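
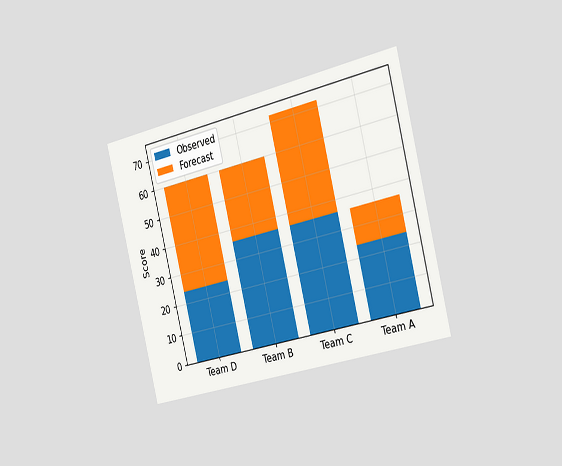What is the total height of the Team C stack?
72

The chart is tilted about 14° counter-clockwise and viewed slightly from the right. The Team C stack's top reaches 72 on the y-axis.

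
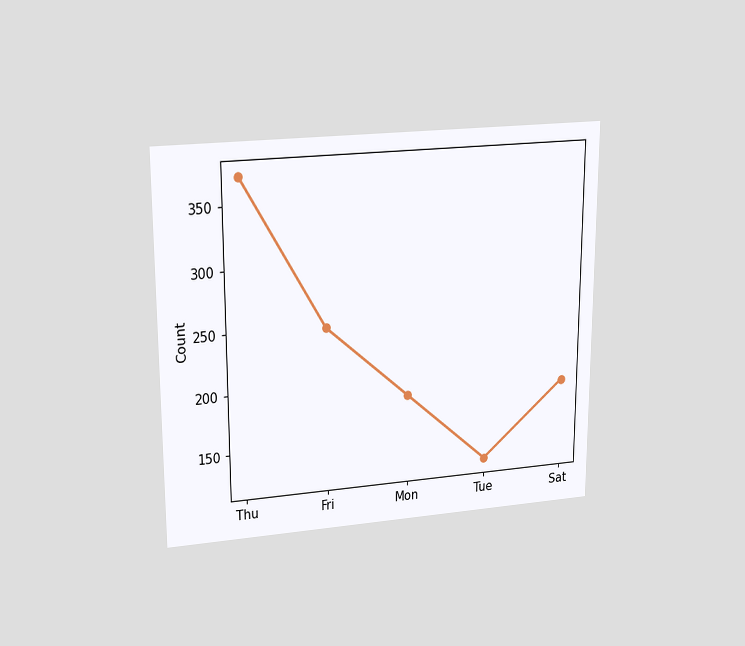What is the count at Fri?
The chart is viewed slightly from above. At Fri, the line is at 248.

248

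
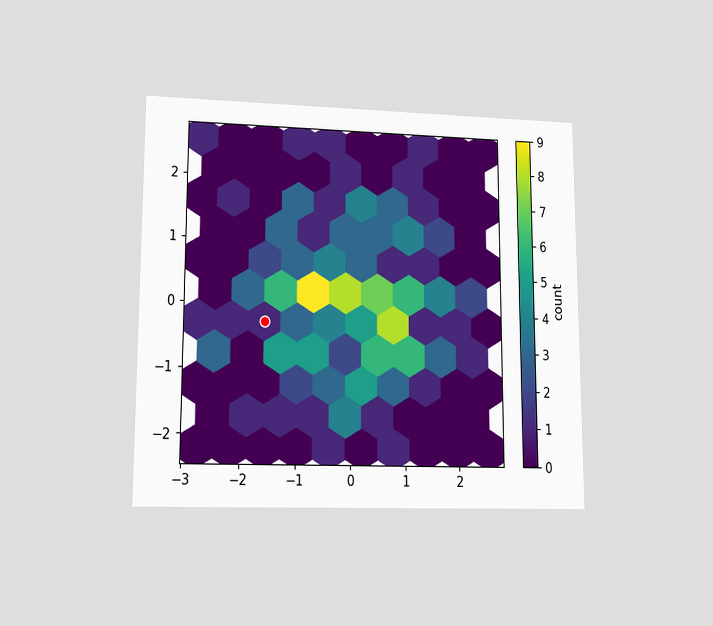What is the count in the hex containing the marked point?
1

The chart is viewed at a slight angle. The marked hex reads 1 on the colorbar.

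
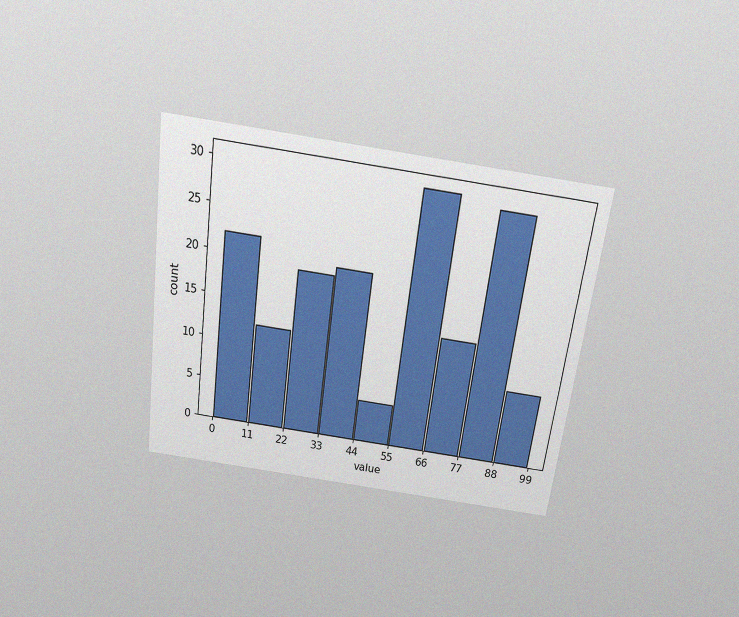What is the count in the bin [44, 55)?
5

The chart is tilted about 8° clockwise and viewed slightly from above, with some photo noise. The [44, 55) bin has height 5.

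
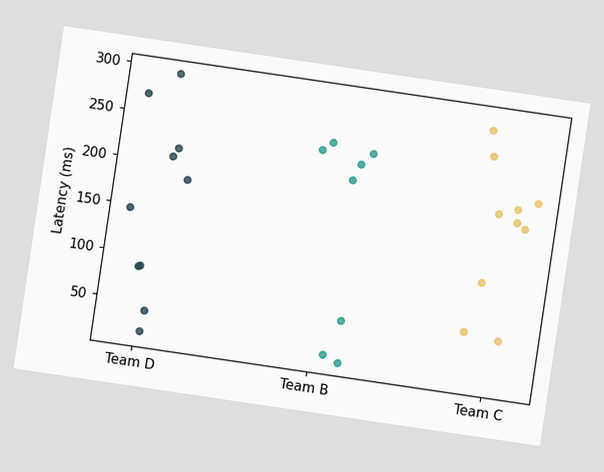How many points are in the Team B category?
The chart is tilted about 8° clockwise. Counting the markers in the Team B column gives 8.

8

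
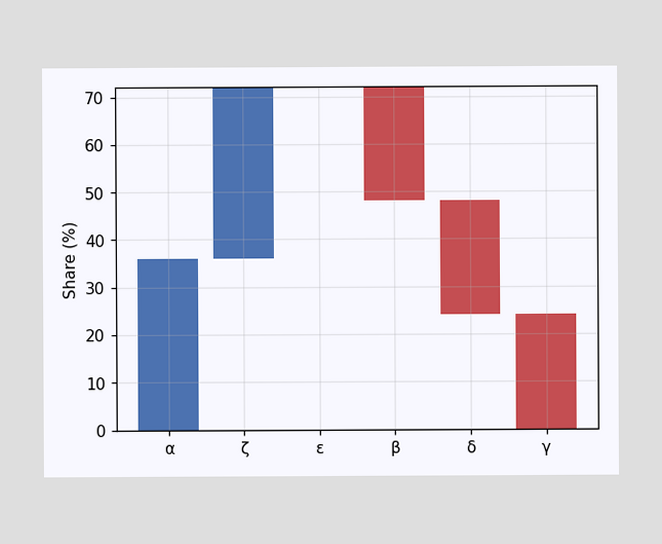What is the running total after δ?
24%

After δ the running total reaches 24%.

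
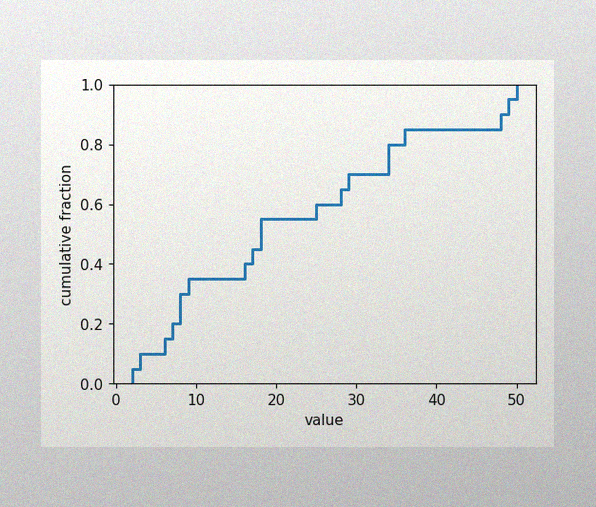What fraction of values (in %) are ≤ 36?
85%

The image has some photo noise and uneven lighting. At x=36 the ECDF step is at 85%.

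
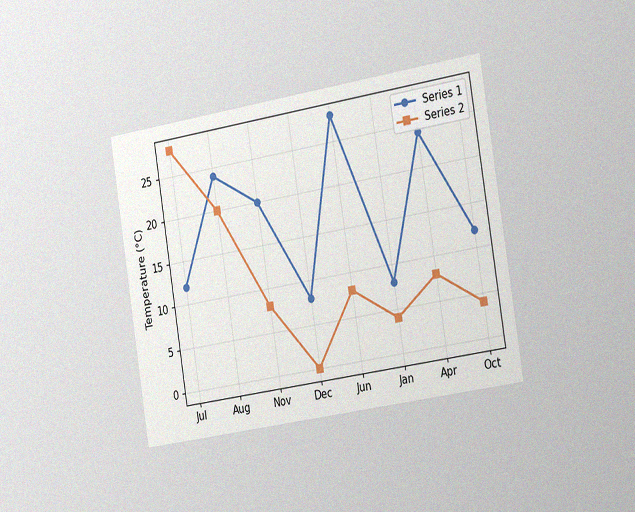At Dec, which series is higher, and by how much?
Series 1, by 8°C

The chart is tilted about 9° counter-clockwise and viewed slightly from the right, with some photo noise. At Dec, Series 1 sits above the other line by 8°C.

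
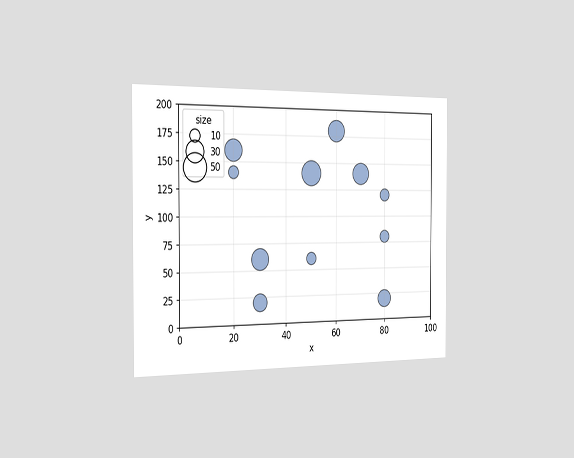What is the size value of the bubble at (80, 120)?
The chart is viewed slightly from the left. Matching the bubble at (80, 120) against the size legend gives 10.

10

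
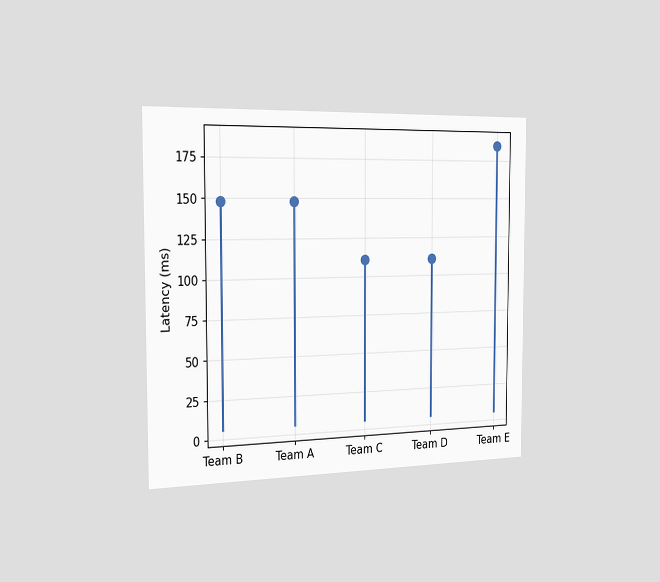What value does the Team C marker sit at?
111ms

The chart is viewed slightly from the left. The Team C marker sits at 111ms.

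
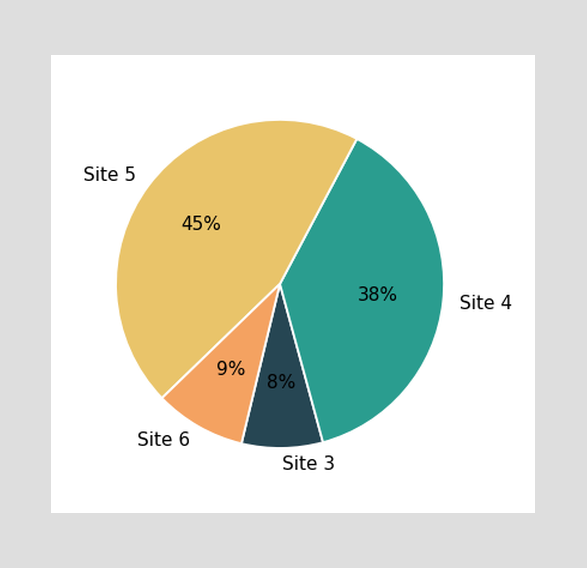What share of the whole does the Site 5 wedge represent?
The Site 5 slice takes up 45% of the pie.

45%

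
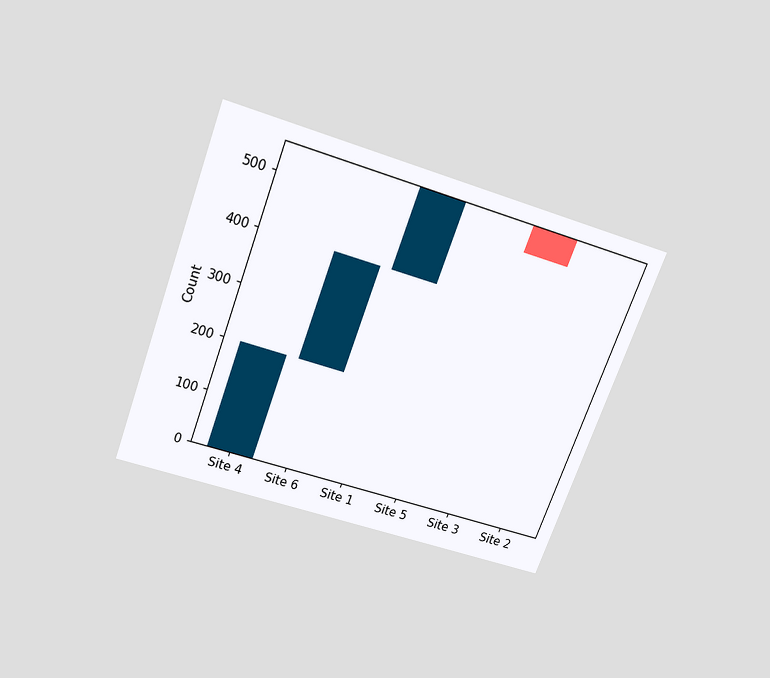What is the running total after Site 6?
400

The chart is tilted about 21° clockwise and viewed slightly from above. After Site 6 the running total reaches 400.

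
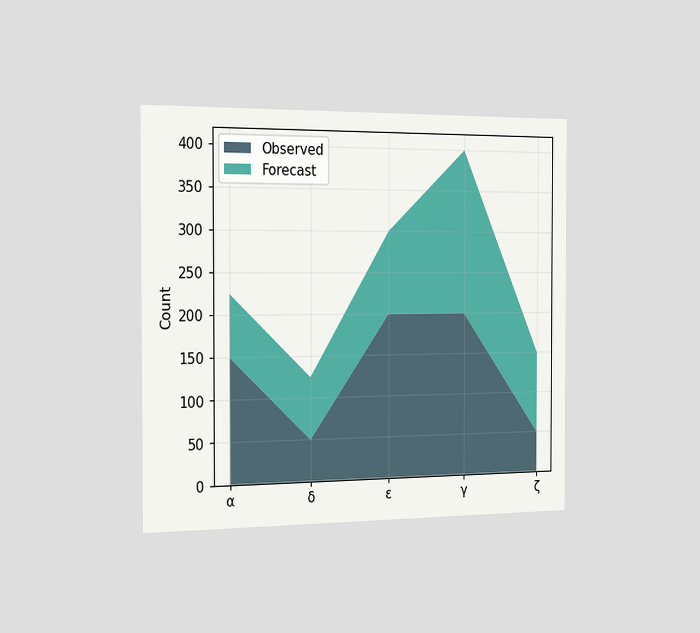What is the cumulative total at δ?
The chart is viewed slightly from the left. The stacked total at δ reaches 125.

125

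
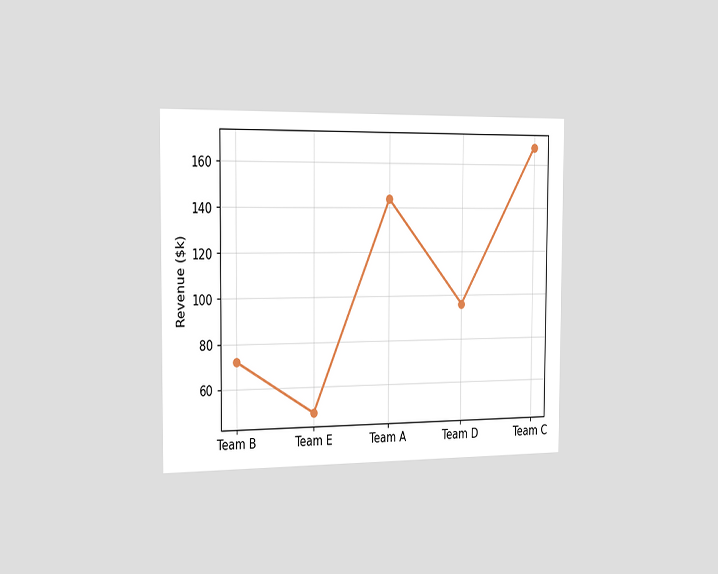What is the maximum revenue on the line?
$168k

The chart is viewed slightly from the left. The highest point is at Team C, and reading across to the y-axis gives $168k.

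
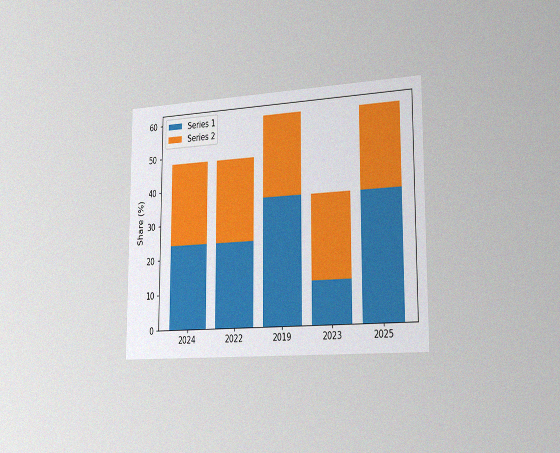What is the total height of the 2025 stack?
The chart is viewed slightly from the right, with some photo noise. The 2025 stack's top reaches 60% on the y-axis.

60%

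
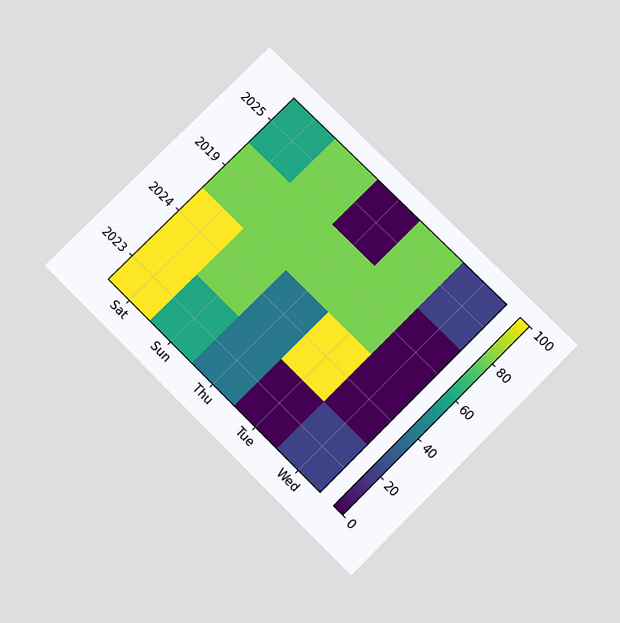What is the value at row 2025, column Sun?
The chart is tilted about 45° clockwise and viewed slightly from below. Matching cell (2025, Sun) against the colorbar gives 80.

80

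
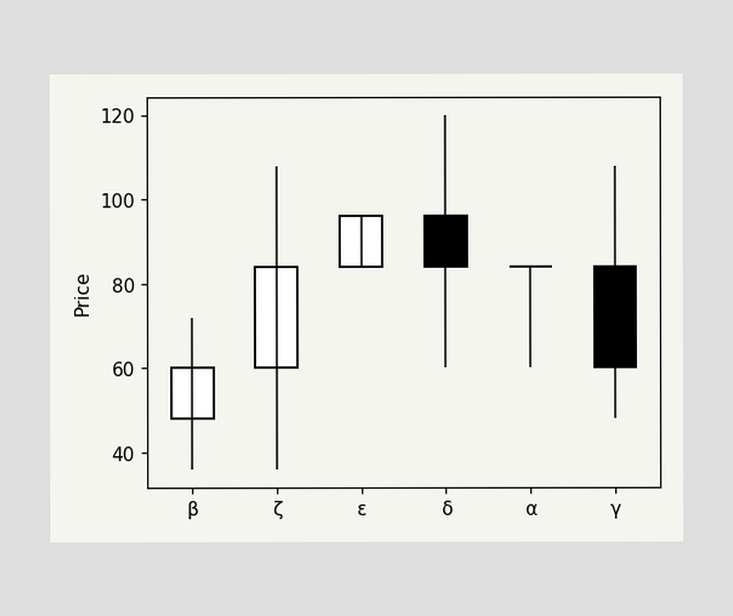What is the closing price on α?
84

The α candle closes at 84.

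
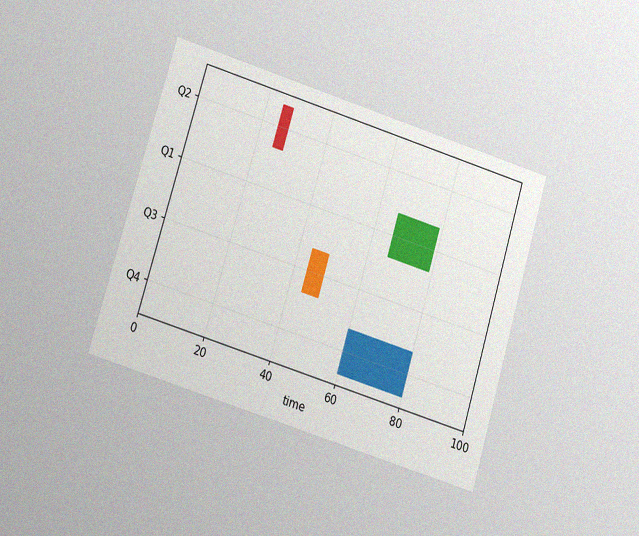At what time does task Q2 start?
The chart is tilted about 17° clockwise and viewed at a slight angle, with some photo noise. The Q2 bar begins at t=25.

25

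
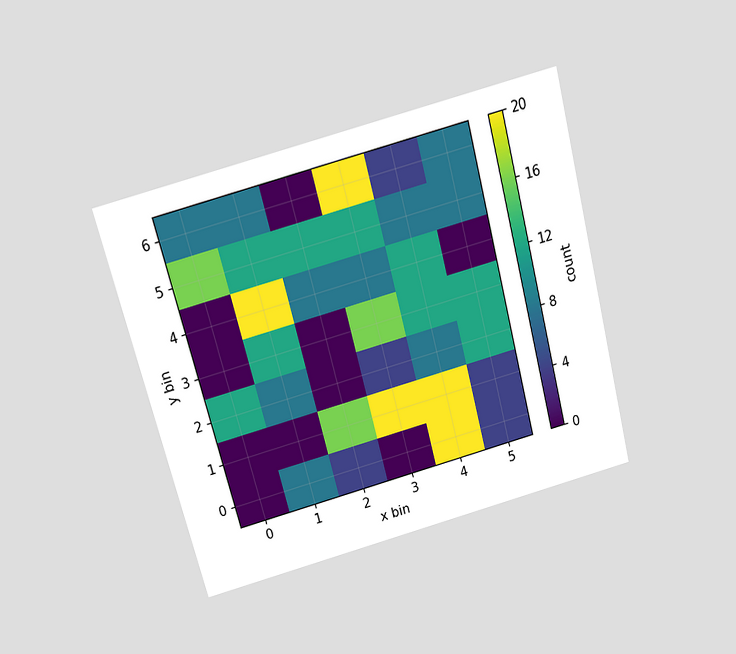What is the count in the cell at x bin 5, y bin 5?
The chart is tilted about 15° counter-clockwise and viewed slightly from above. Matching the cell (5, 5) against the colorbar gives 8.

8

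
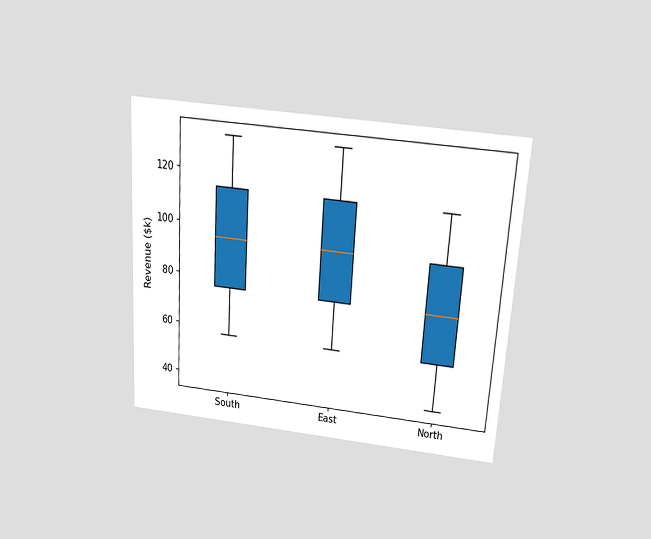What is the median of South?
The chart is tilted about 4° clockwise and viewed slightly from above. The median line in the South box sits at $95k.

$95k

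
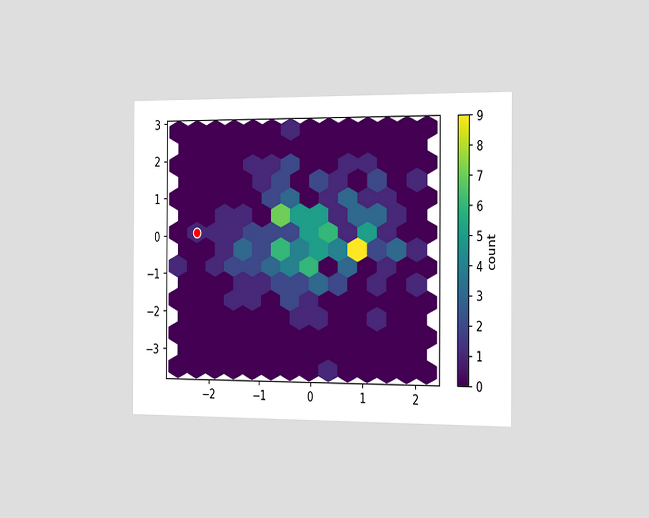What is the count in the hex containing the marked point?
The chart is viewed slightly from the right. The marked hex reads 1 on the colorbar.

1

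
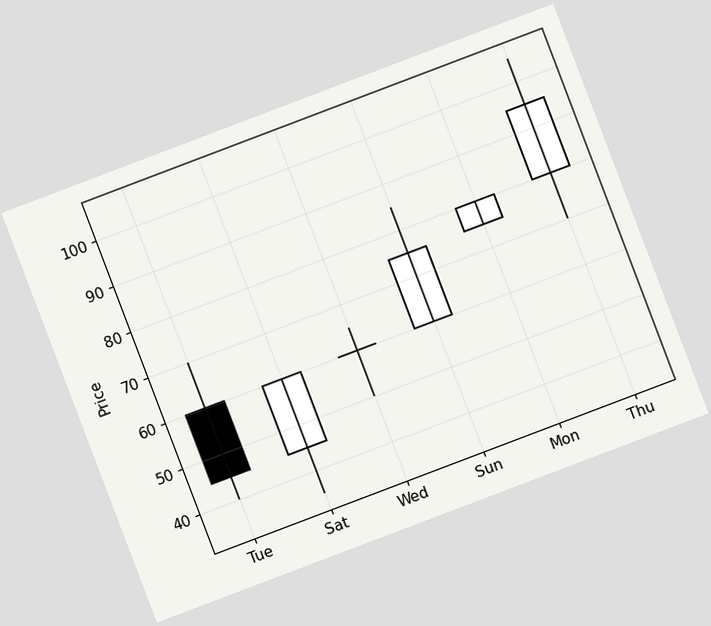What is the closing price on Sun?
75

The chart is tilted about 21° counter-clockwise. The Sun candle closes at 75.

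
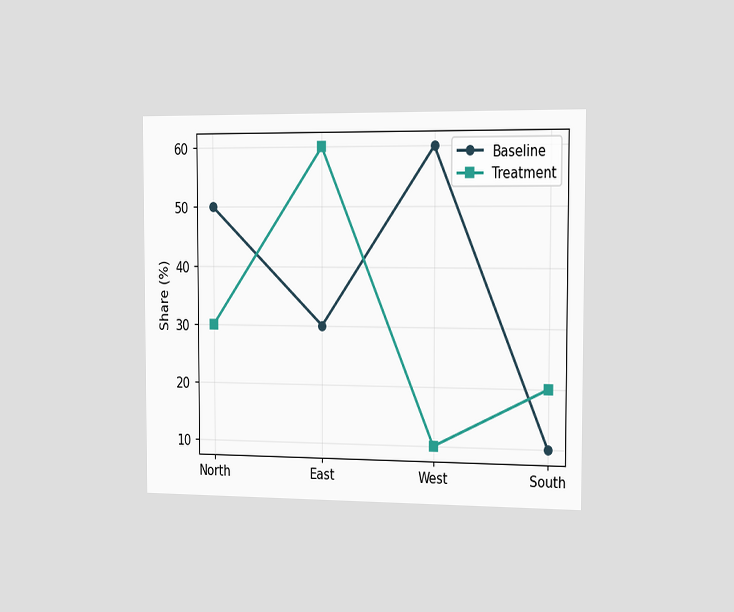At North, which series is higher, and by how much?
The chart is viewed slightly from the right. At North, Baseline sits above the other line by 20%.

Baseline, by 20%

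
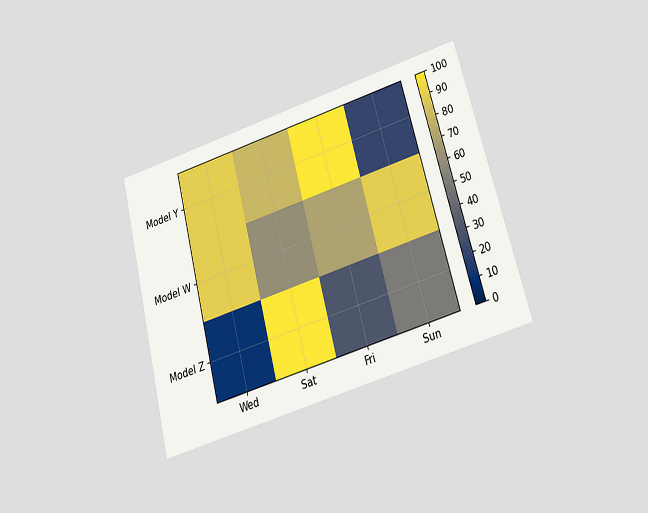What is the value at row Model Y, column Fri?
100

The chart is tilted about 15° counter-clockwise and viewed slightly from below. Matching cell (Model Y, Fri) against the colorbar gives 100.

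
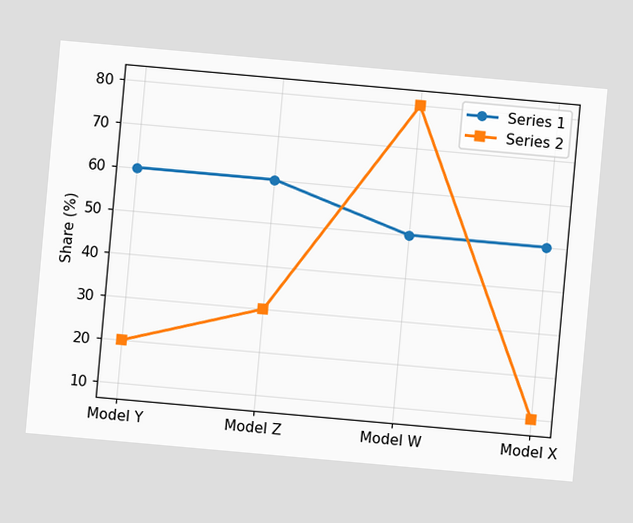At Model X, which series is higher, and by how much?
Series 1, by 40%

The chart is tilted about 5° clockwise. At Model X, Series 1 sits above the other line by 40%.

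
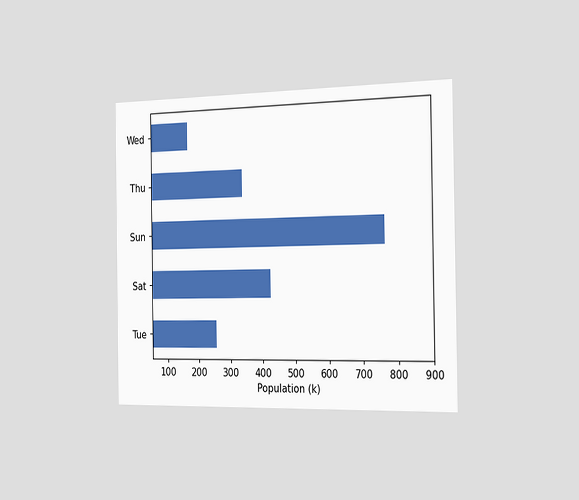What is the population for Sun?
765k

The chart is viewed slightly from the right. Reading along the chart's x-axis, the Sun bar reaches 765k.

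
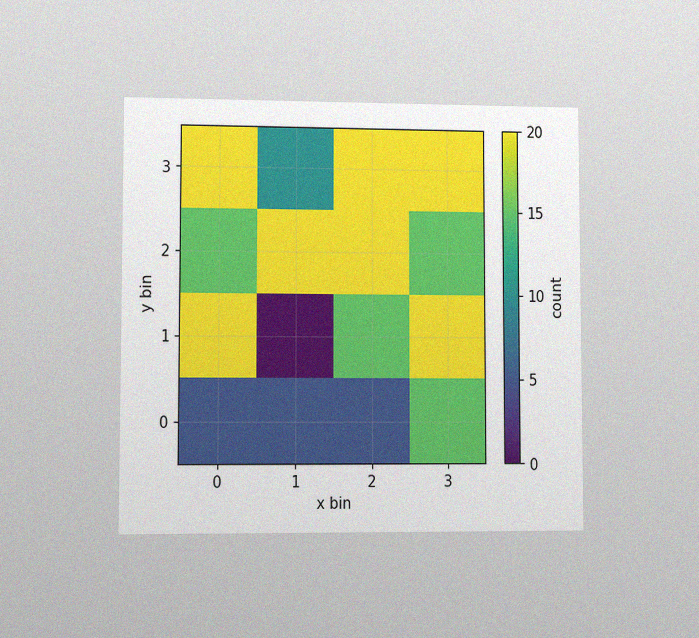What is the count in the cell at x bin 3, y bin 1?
The chart is viewed at a slight angle, with some photo noise. Matching the cell (3, 1) against the colorbar gives 20.

20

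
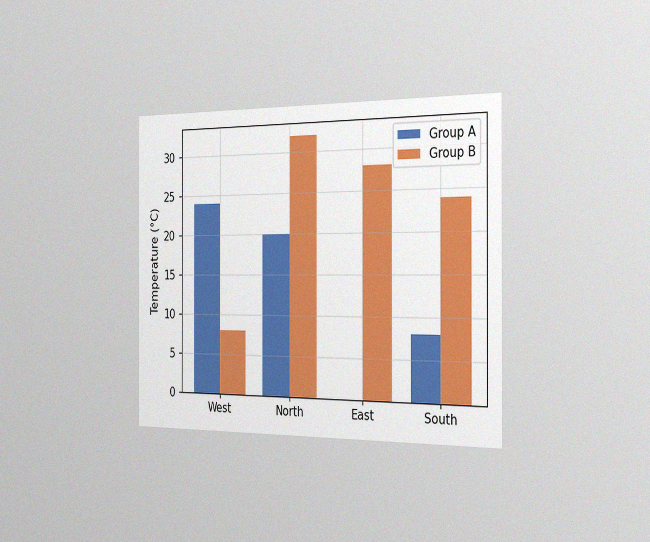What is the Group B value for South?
24°C

The chart is viewed slightly from the right, with some photo noise. The Group B bar at South reaches 24°C on the y-axis.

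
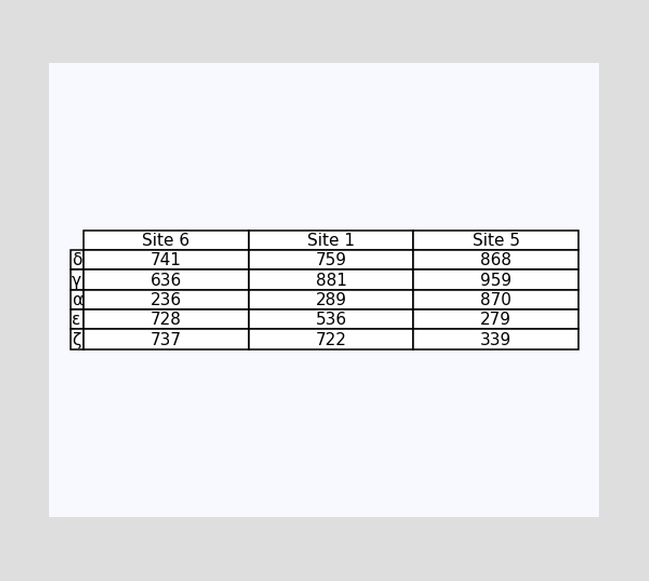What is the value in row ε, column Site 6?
728

The (ε, Site 6) cell reads 728.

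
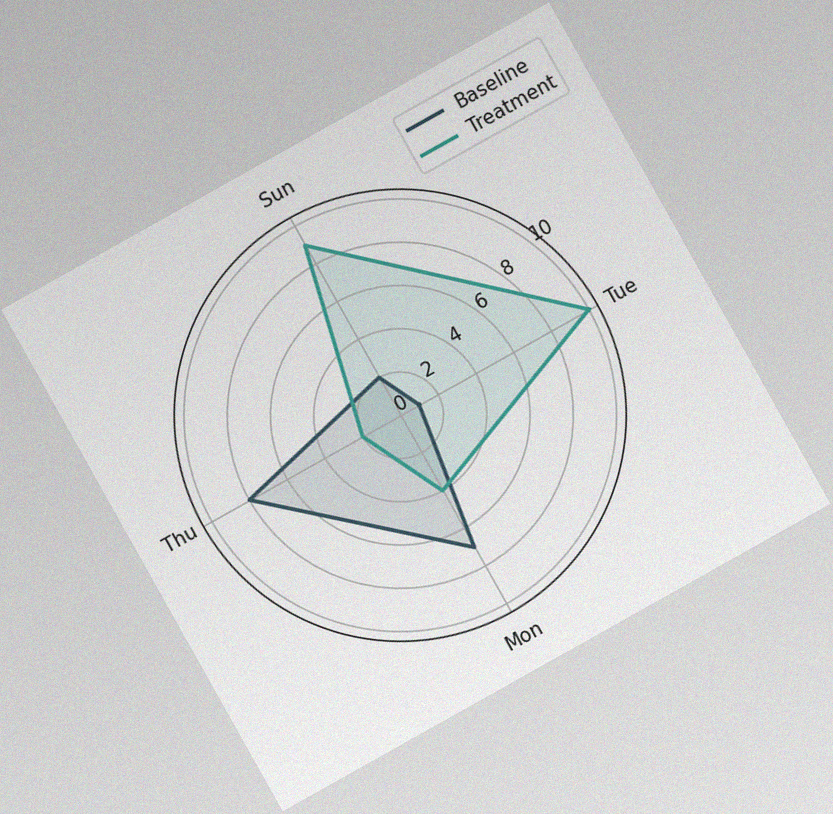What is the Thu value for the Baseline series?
8

The chart is tilted about 29° counter-clockwise, with some photo noise. On the Thu axis, Baseline reaches 8.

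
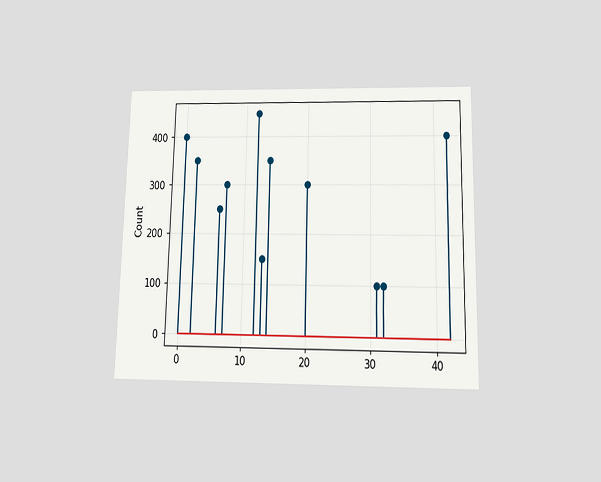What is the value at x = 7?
300

The chart is viewed slightly from below. The stem at x=7 reaches 300.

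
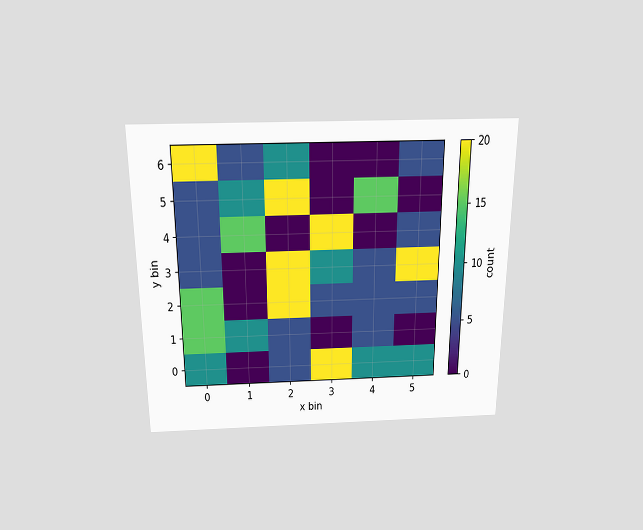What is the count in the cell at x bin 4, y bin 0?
10

The chart is viewed slightly from above. Matching the cell (4, 0) against the colorbar gives 10.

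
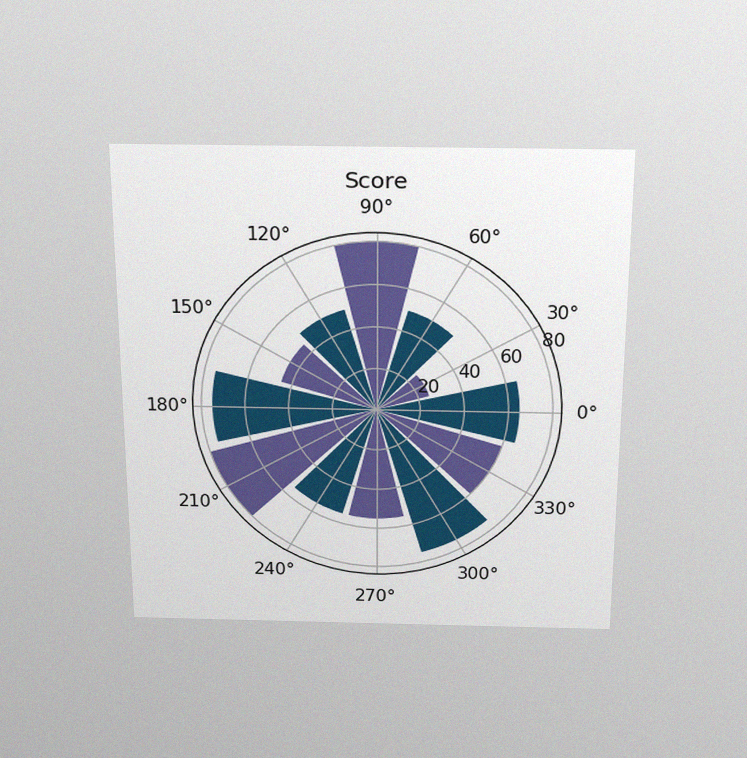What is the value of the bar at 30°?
25

The chart is viewed slightly from above, with some photo noise. The bar at 30° reaches 25 on the radial axis.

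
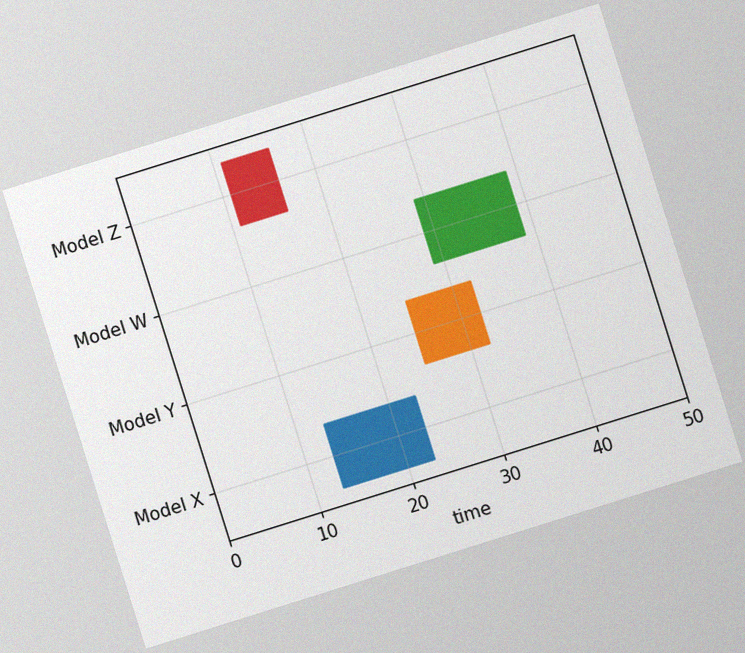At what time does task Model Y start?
25

The chart is tilted about 17° counter-clockwise, with some photo noise. The Model Y bar begins at t=25.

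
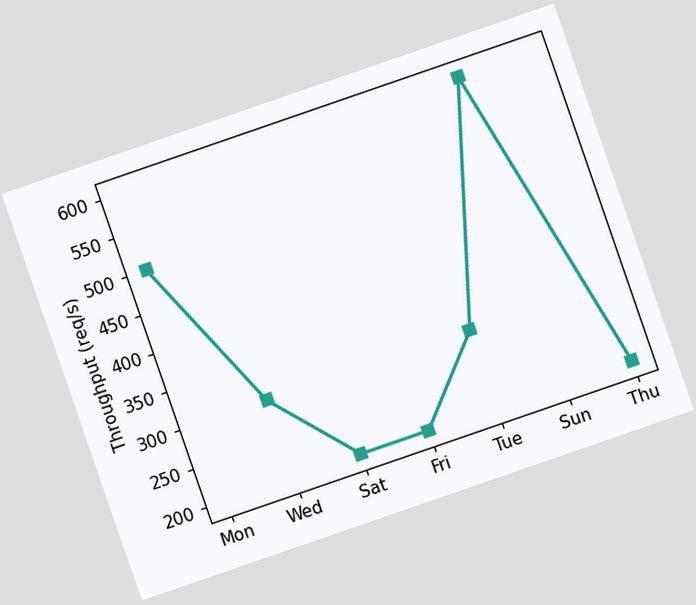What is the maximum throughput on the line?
600req/s

The chart is tilted about 19° counter-clockwise. The highest point is at Sun, and reading across to the y-axis gives 600req/s.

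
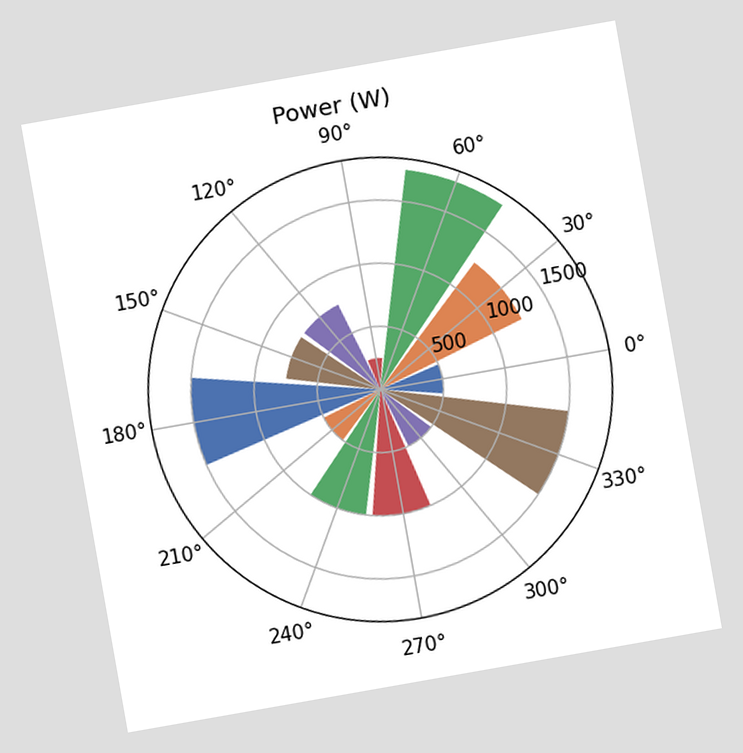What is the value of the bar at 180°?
1500W

The chart is tilted about 10° counter-clockwise. The bar at 180° reaches 1500W on the radial axis.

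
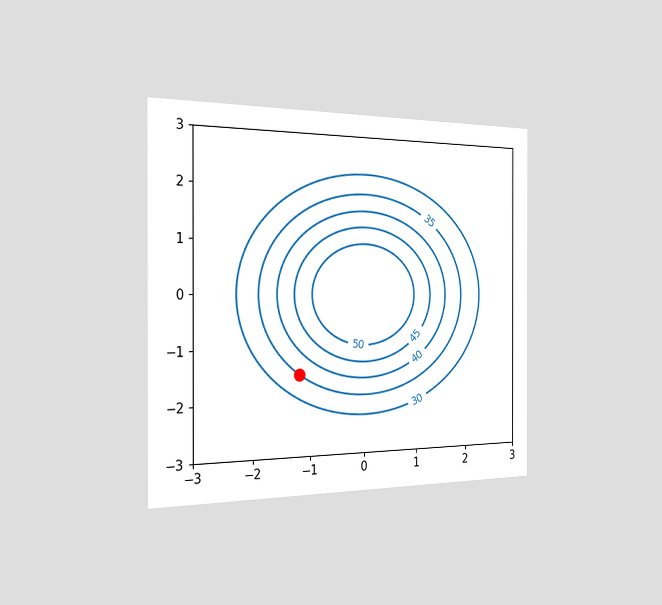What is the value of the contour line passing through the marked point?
The chart is viewed slightly from the left. The marked point sits on the contour labelled 35.

35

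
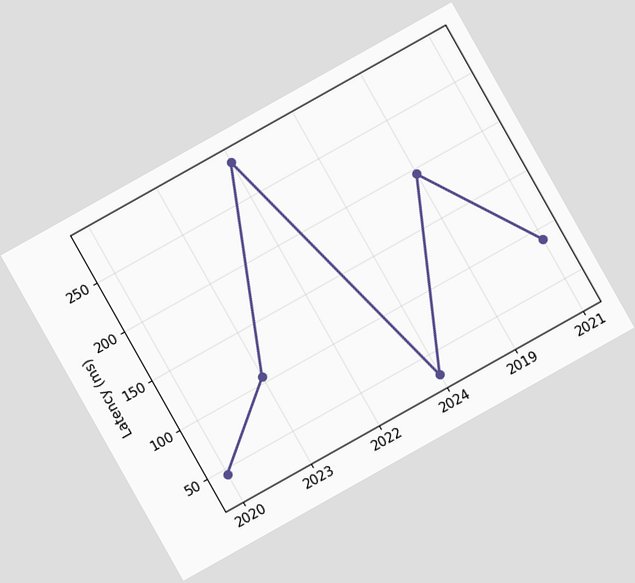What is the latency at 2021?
90ms

The chart is tilted about 29° counter-clockwise. At 2021, the line is at 90ms.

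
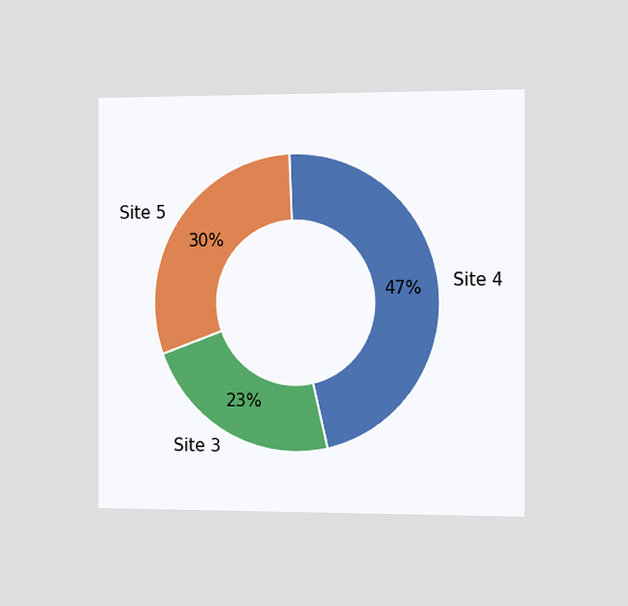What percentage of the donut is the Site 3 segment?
23%

The chart is viewed slightly from the right. The Site 3 segment takes up 23% of the ring.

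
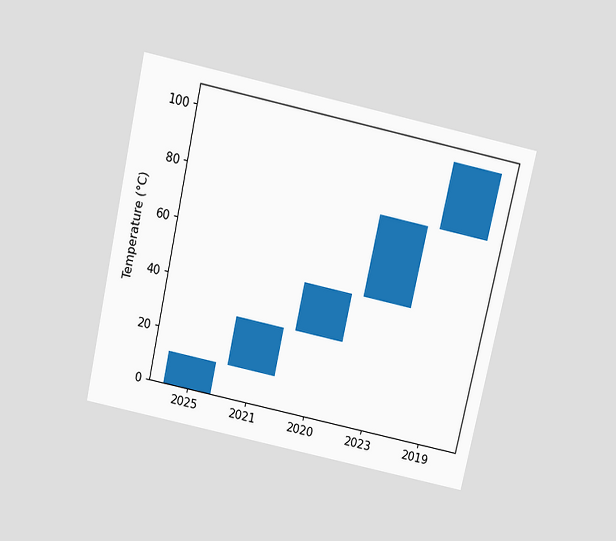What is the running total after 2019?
102°C

The chart is tilted about 12° clockwise and viewed slightly from above. After 2019 the running total reaches 102°C.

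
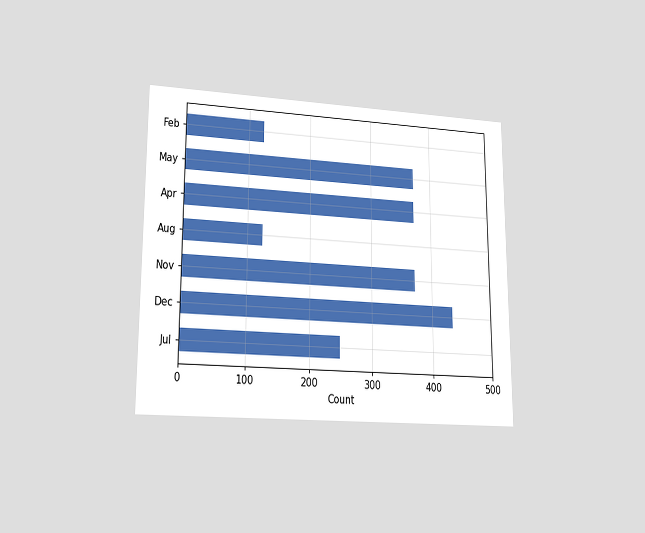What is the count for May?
The chart is viewed at a slight angle. Reading along the chart's x-axis, the May bar reaches 372.

372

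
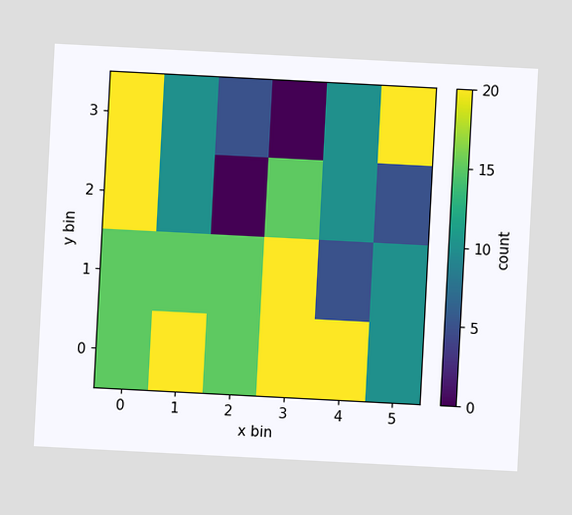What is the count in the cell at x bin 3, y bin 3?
The chart is tilted about 3° clockwise. Matching the cell (3, 3) against the colorbar gives 0.

0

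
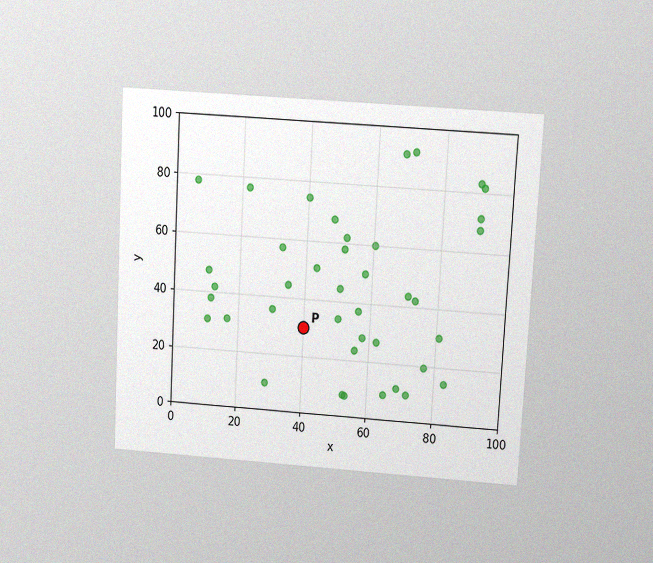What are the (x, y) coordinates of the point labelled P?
The chart is tilted about 3° clockwise and viewed slightly from above, with some photo noise. Following the gridlines from P to each axis, P sits at (40, 30).

(40, 30)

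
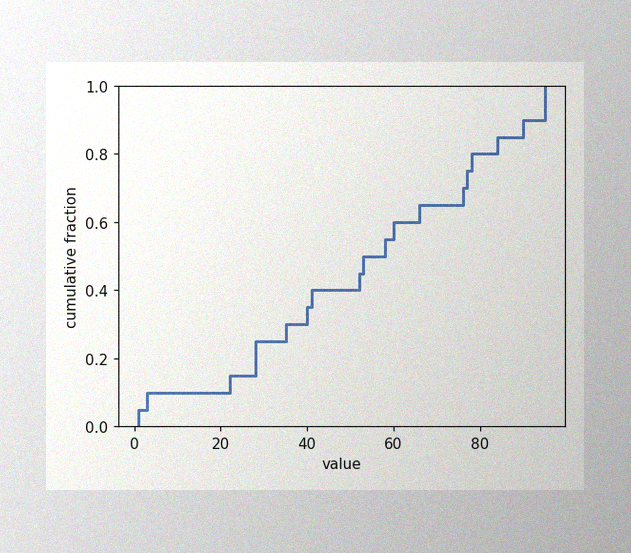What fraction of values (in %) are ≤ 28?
The image has some photo noise and uneven lighting. At x=28 the ECDF step is at 25%.

25%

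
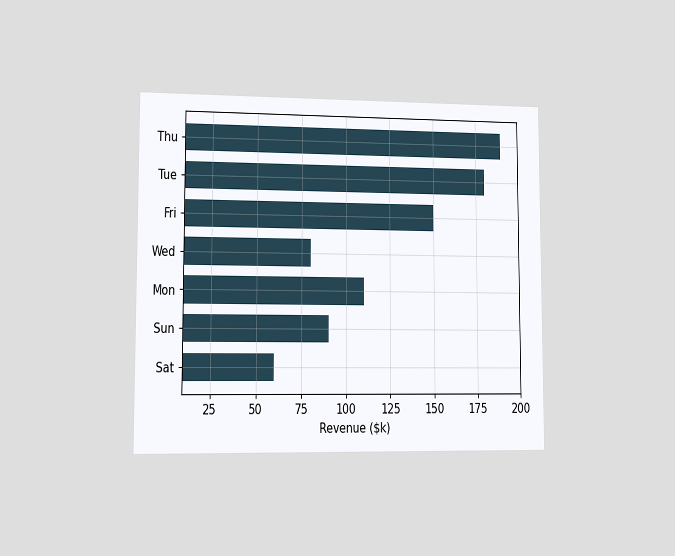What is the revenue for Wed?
The chart is viewed slightly from the left. Reading along the chart's x-axis, the Wed bar reaches $80k.

$80k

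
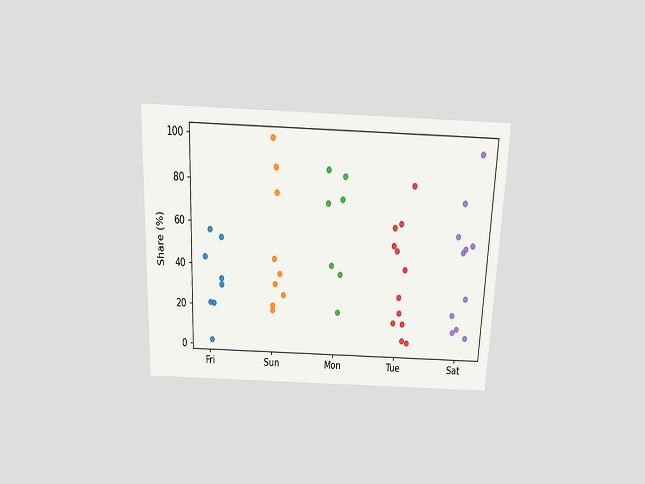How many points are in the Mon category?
7

The chart is tilted about 2° clockwise and viewed slightly from above. Counting the markers in the Mon column gives 7.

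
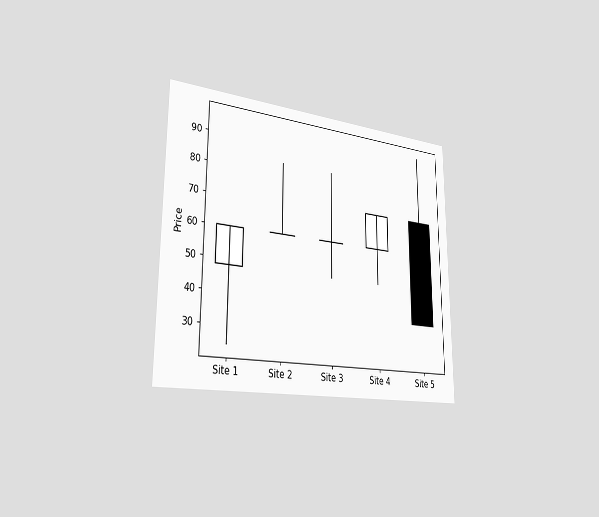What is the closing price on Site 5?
36

The chart is viewed slightly from the left. The Site 5 candle closes at 36.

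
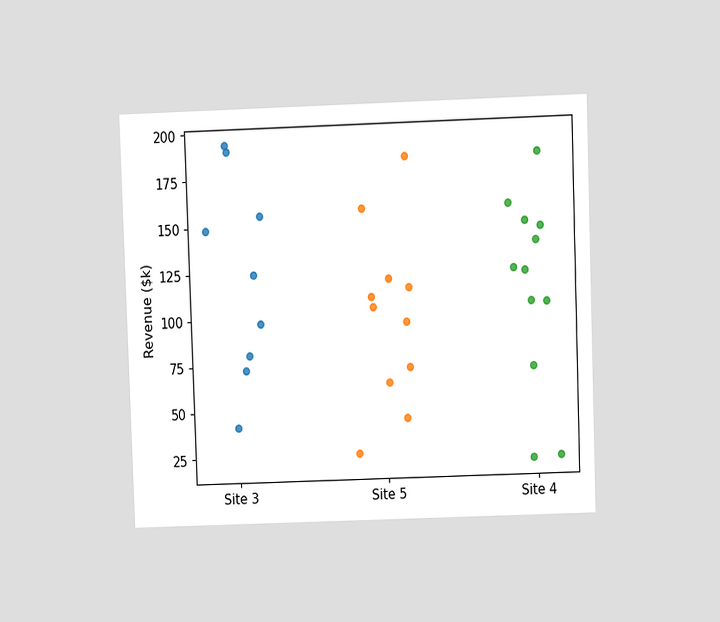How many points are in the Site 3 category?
9

The chart is viewed at a slight angle. Counting the markers in the Site 3 column gives 9.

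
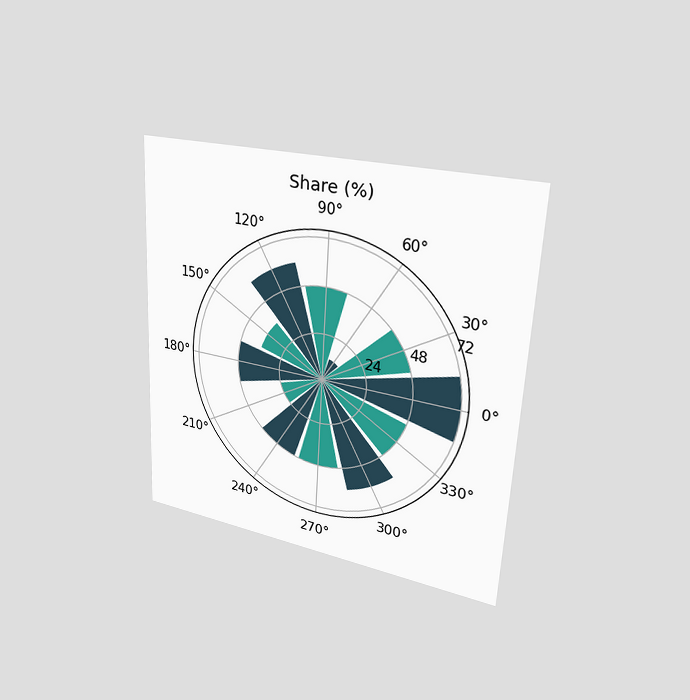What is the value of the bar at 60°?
The chart is tilted about 3° clockwise and viewed slightly from the right. The bar at 60° reaches 12% on the radial axis.

12%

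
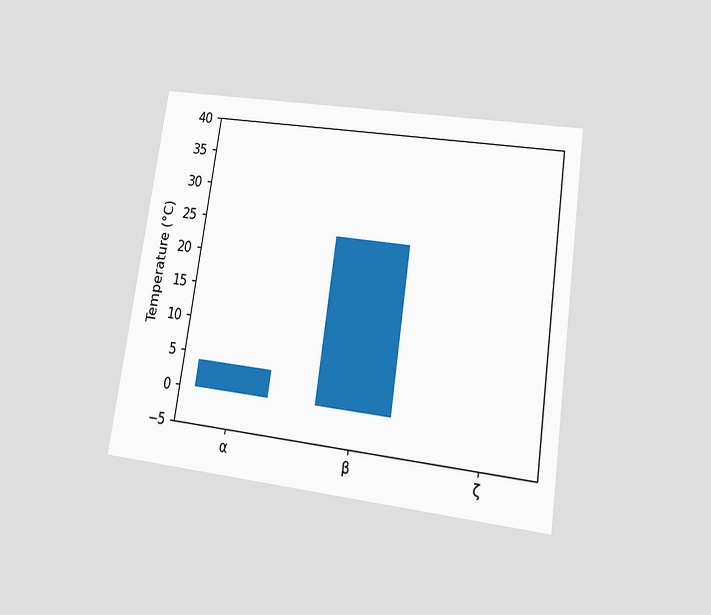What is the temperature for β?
The chart is tilted about 8° clockwise and viewed at a slight angle. Reading along the chart's y-axis, the β bar reaches 24°C.

24°C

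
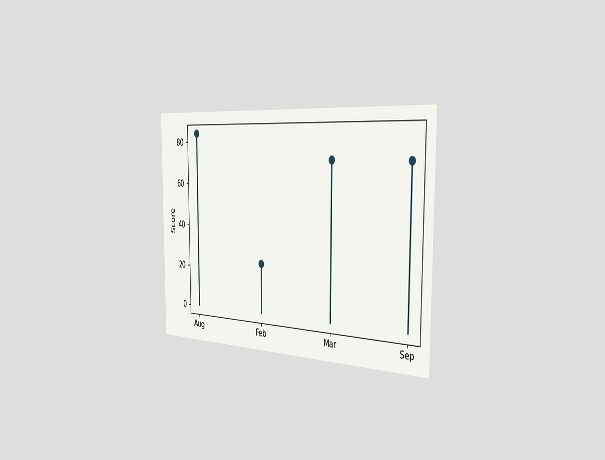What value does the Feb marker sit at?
The chart is viewed slightly from the right. The Feb marker sits at 24.

24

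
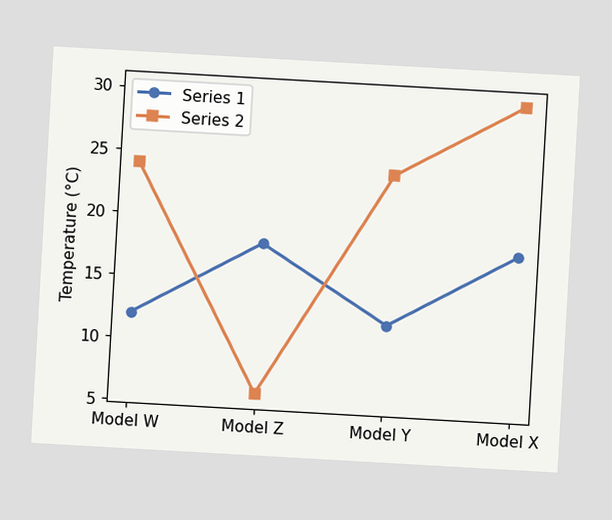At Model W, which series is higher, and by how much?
The chart is tilted about 3° clockwise. At Model W, Series 2 sits above the other line by 12°C.

Series 2, by 12°C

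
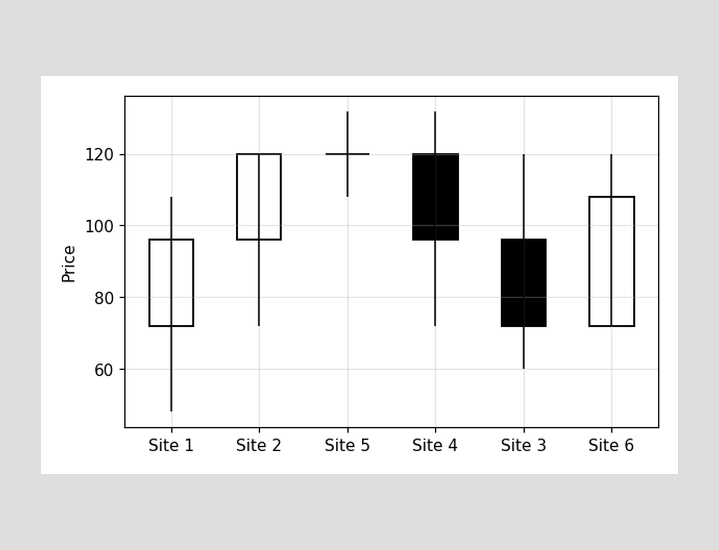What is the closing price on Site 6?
The Site 6 candle closes at 108.

108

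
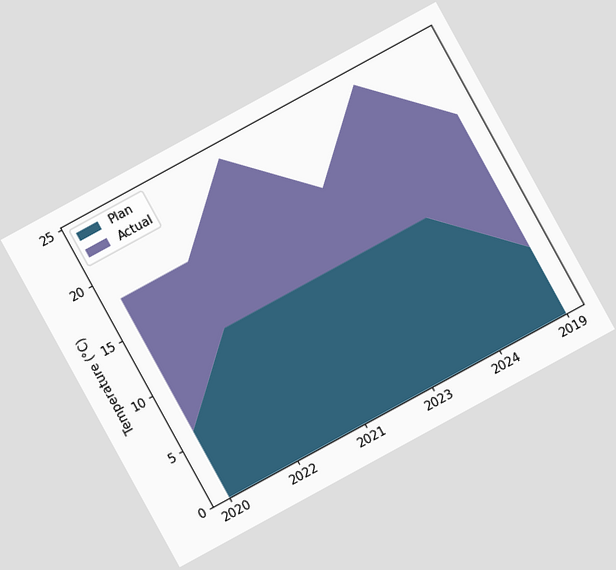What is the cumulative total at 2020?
18°C

The chart is tilted about 29° counter-clockwise. The stacked total at 2020 reaches 18°C.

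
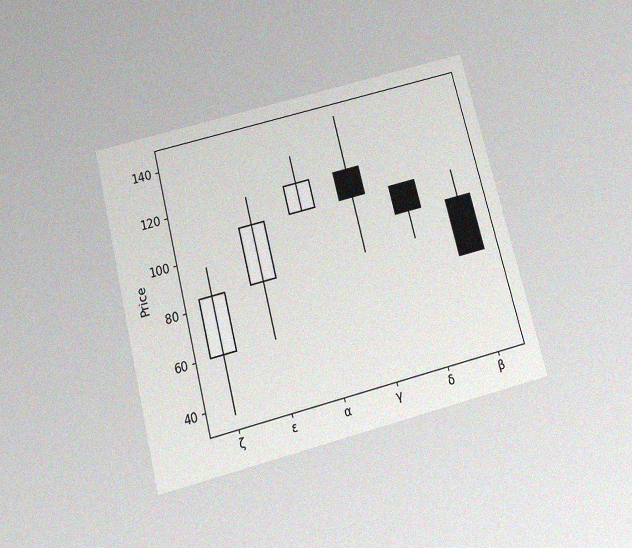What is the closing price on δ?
The chart is tilted about 14° counter-clockwise and viewed slightly from below, with some photo noise. The δ candle closes at 96.

96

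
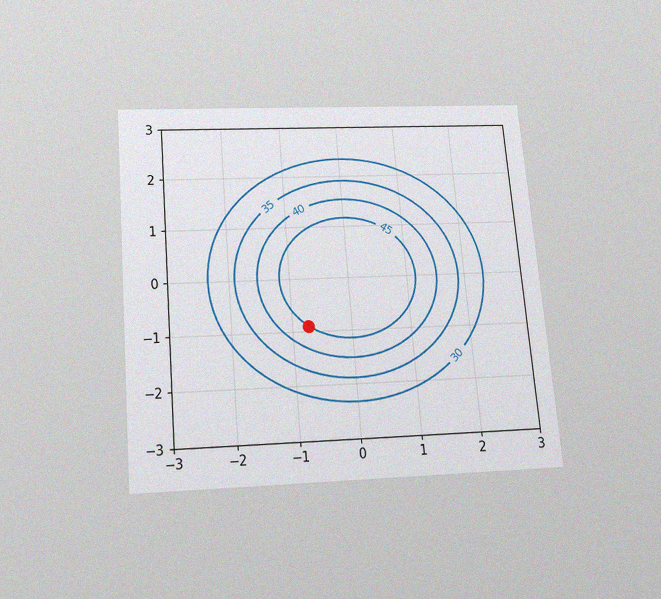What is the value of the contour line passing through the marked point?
The chart is tilted about 5° counter-clockwise and viewed slightly from below, with some photo noise. The marked point sits on the contour labelled 45.

45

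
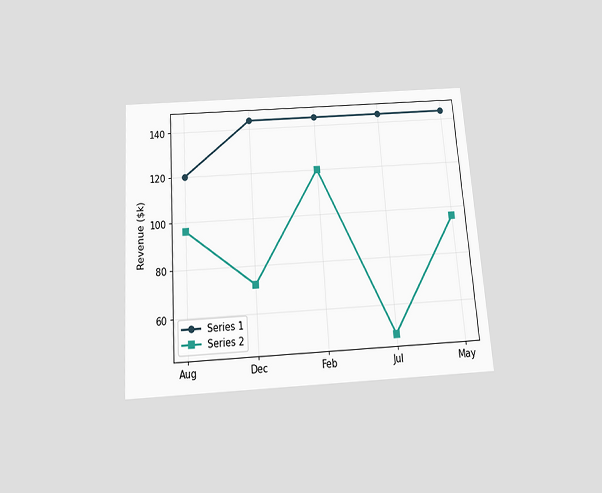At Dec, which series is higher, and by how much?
The chart is tilted about 4° counter-clockwise and viewed slightly from below. At Dec, Series 1 sits above the other line by $72k.

Series 1, by $72k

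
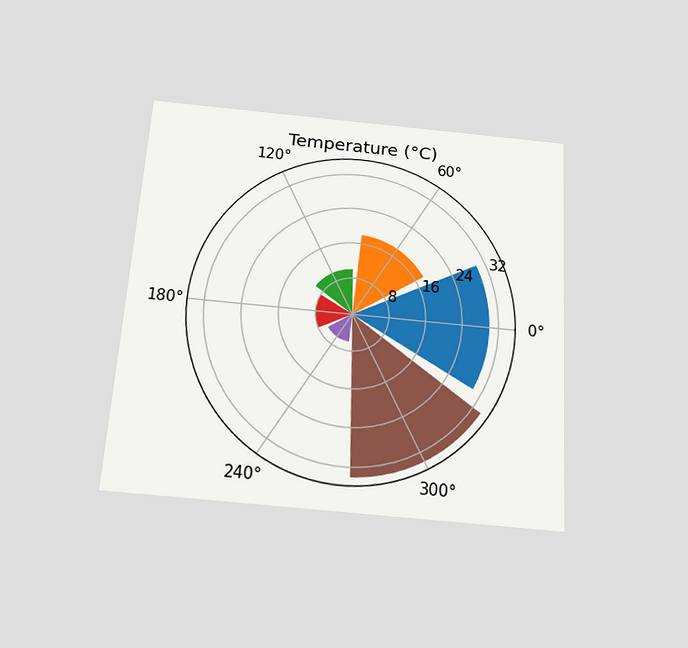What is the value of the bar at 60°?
The chart is tilted about 4° clockwise and viewed slightly from below. The bar at 60° reaches 18°C on the radial axis.

18°C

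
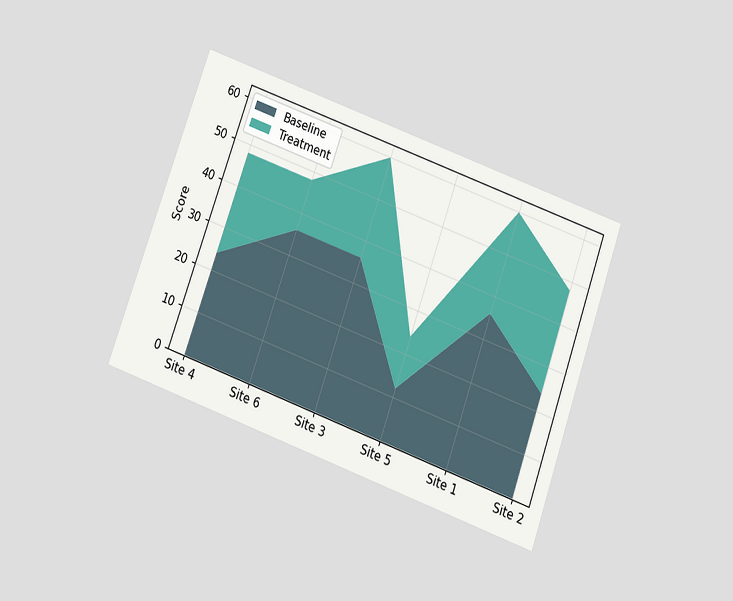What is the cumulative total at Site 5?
24

The chart is tilted about 20° clockwise and viewed slightly from below. The stacked total at Site 5 reaches 24.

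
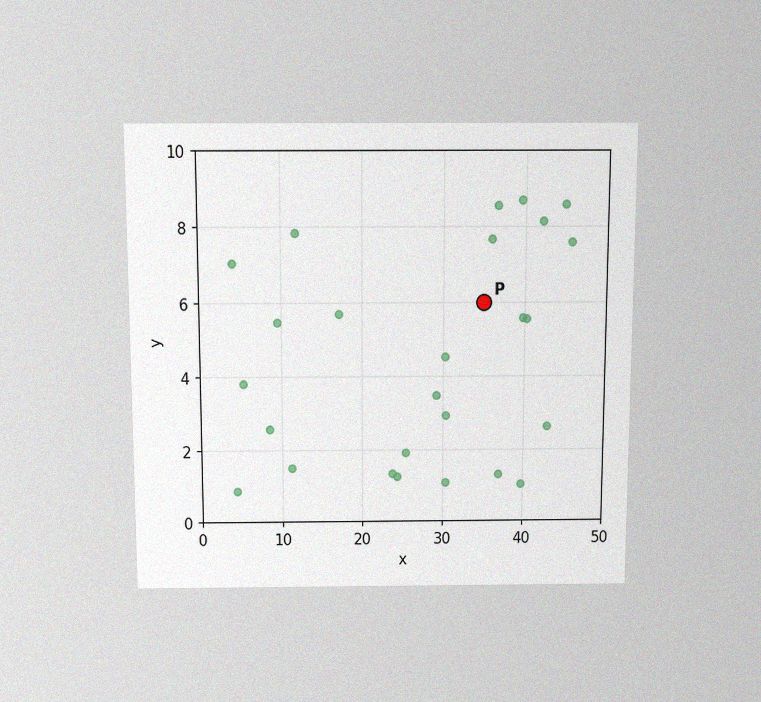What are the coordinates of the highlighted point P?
The chart is viewed slightly from above, with some photo noise. Following the gridlines from P to each axis, P sits at (35, 6).

(35, 6)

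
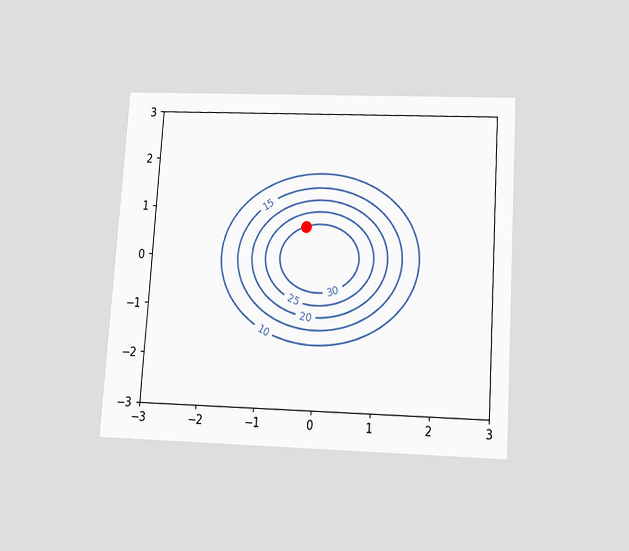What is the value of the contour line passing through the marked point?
30

The chart is tilted about 4° clockwise and viewed slightly from below. The marked point sits on the contour labelled 30.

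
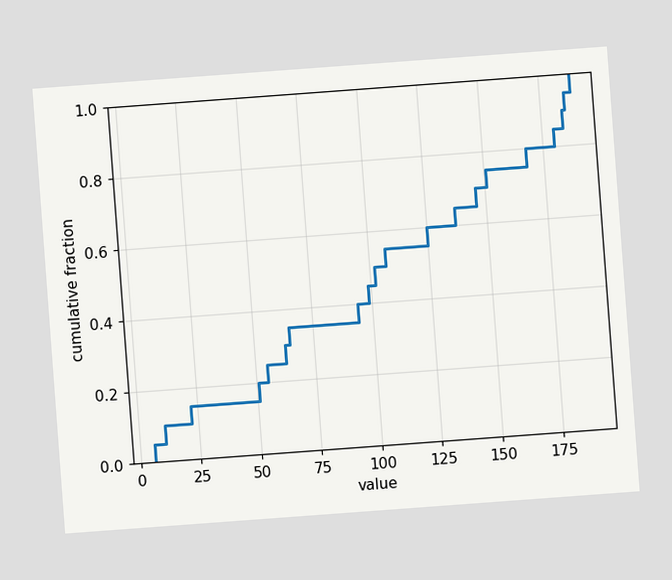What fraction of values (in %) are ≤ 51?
20%

The chart is tilted about 4° counter-clockwise. At x=51 the ECDF step is at 20%.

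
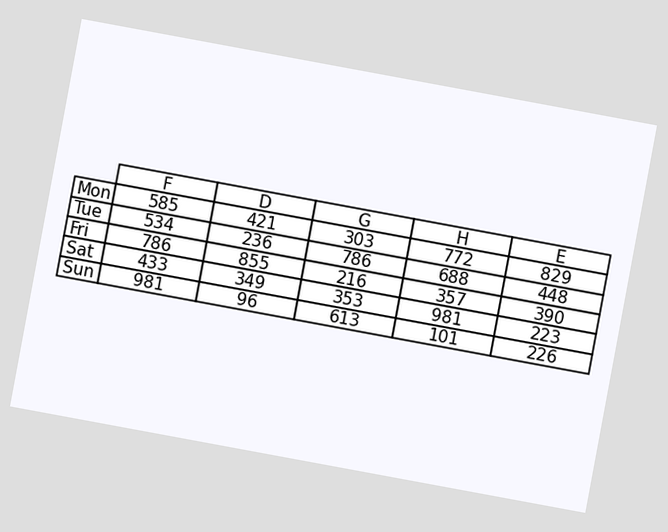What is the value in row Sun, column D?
The chart is tilted about 10° clockwise. The (Sun, D) cell reads 96.

96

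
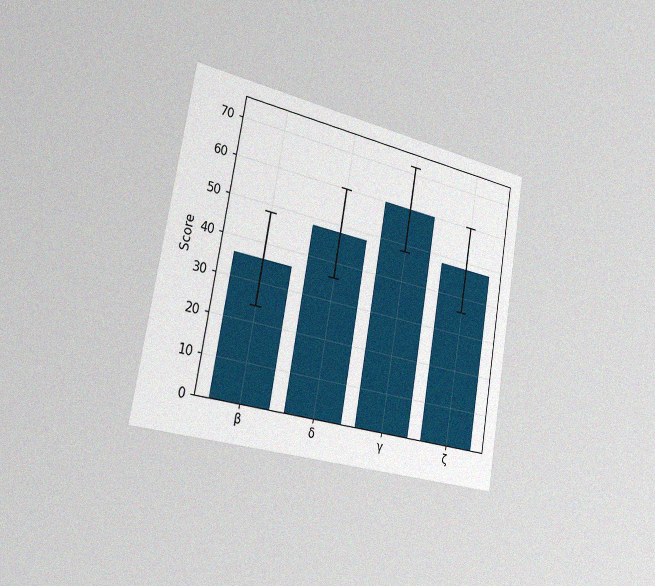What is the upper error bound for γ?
72

The chart is tilted about 10° clockwise and viewed slightly from the left, with some photo noise. The γ bar's upper whisker reaches 72.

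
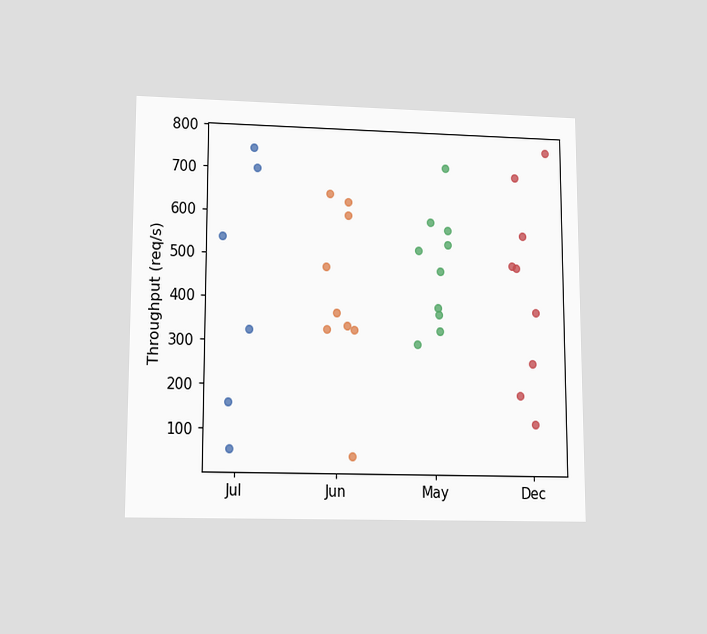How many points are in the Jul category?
The chart is viewed at a slight angle. Counting the markers in the Jul column gives 6.

6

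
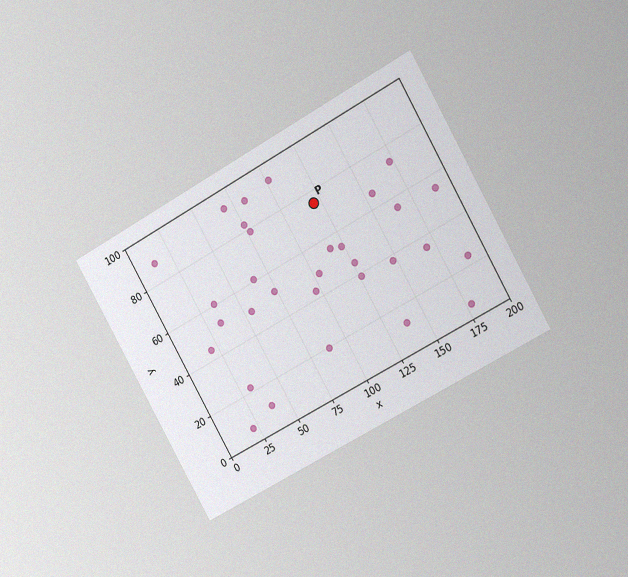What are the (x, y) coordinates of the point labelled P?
The chart is tilted about 30° counter-clockwise and viewed slightly from the right, with some photo noise. Following the gridlines from P to each axis, P sits at (120, 75).

(120, 75)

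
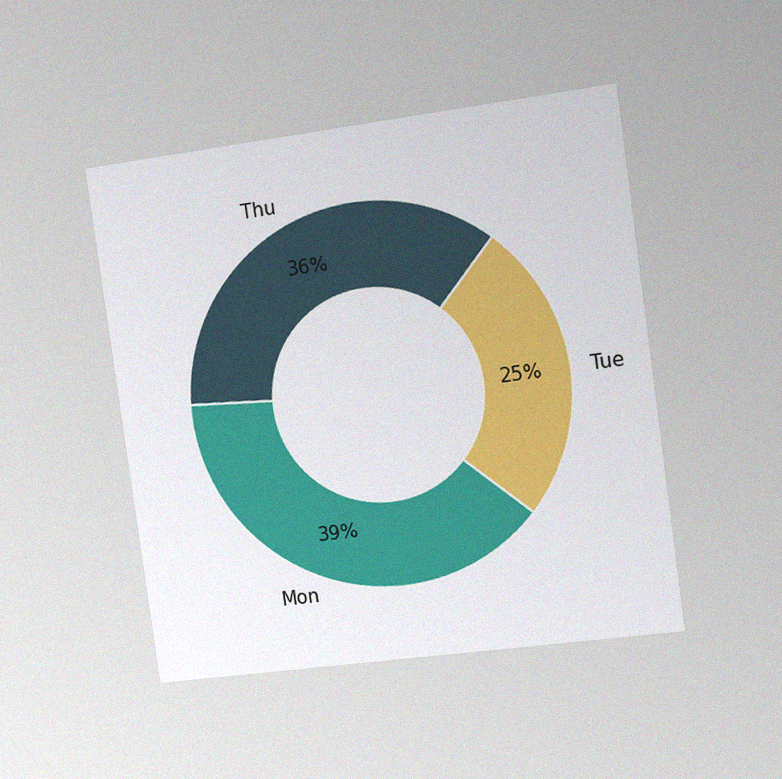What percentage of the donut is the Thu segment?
36%

The chart is tilted about 8° counter-clockwise and viewed slightly from the right, with some photo noise. The Thu segment takes up 36% of the ring.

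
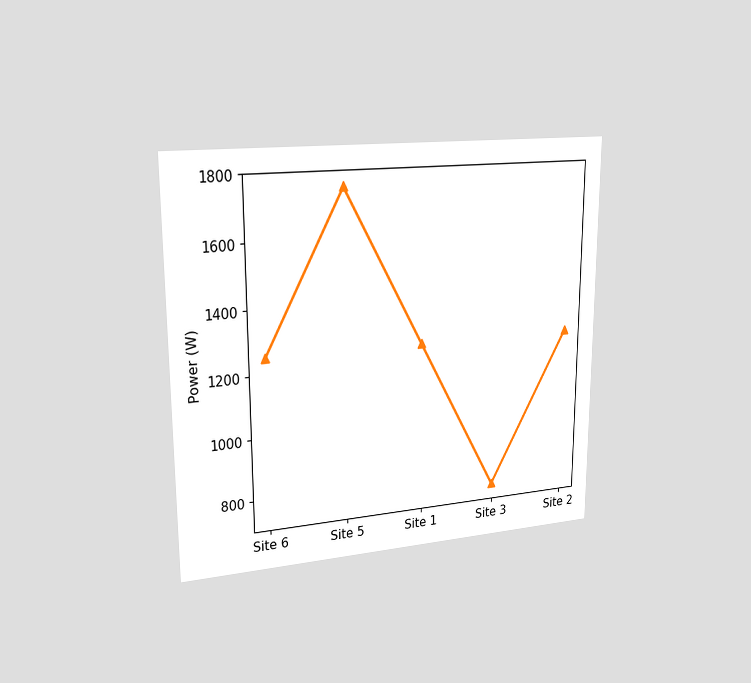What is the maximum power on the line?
1750W

The chart is viewed slightly from the left. The highest point is at Site 5, and reading across to the y-axis gives 1750W.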